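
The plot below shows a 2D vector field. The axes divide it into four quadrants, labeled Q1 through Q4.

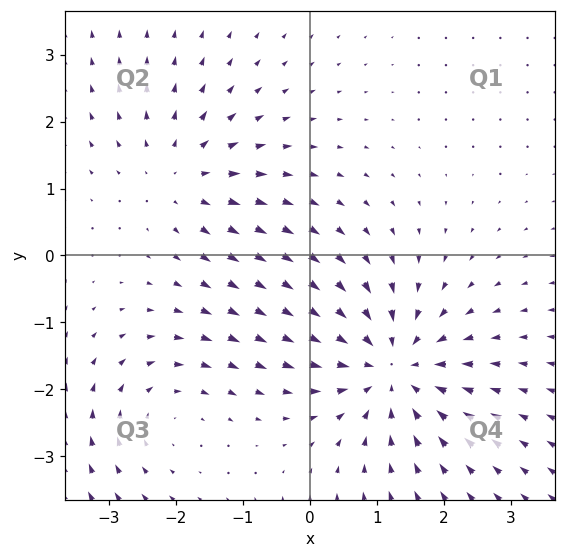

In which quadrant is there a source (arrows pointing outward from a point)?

The source sits at approximately (-1.9, 1.2), which lies in quadrant Q2. The divergence there is about +3, positive as expected for a source.

Q2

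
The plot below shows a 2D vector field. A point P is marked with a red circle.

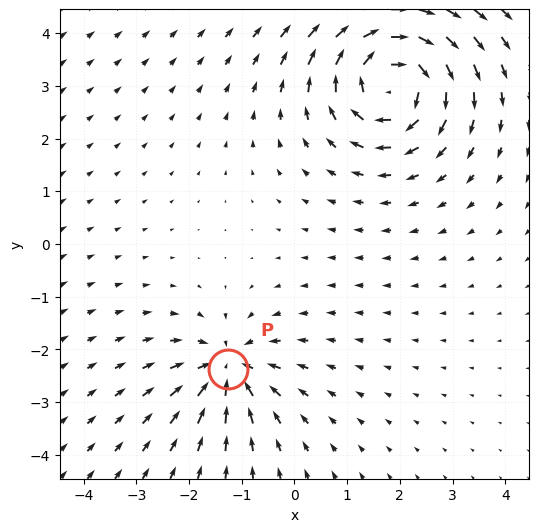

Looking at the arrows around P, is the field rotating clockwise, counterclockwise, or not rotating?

not rotating

Near P at (-1.3, -2.4) the arrows show no circulation. The curl there is ≈0.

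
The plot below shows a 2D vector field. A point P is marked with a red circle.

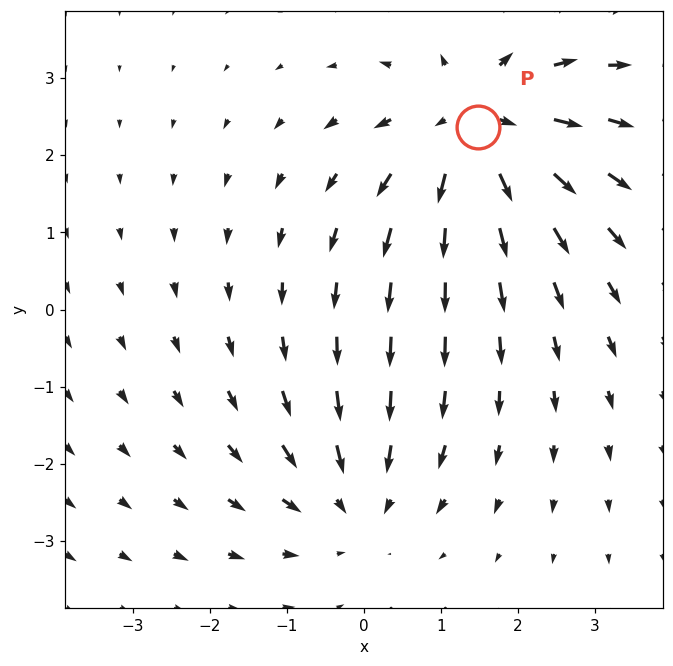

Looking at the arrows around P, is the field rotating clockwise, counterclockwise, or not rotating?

Near P at (1.5, 2.4) the arrows show no circulation. The curl there is ≈0.

not rotating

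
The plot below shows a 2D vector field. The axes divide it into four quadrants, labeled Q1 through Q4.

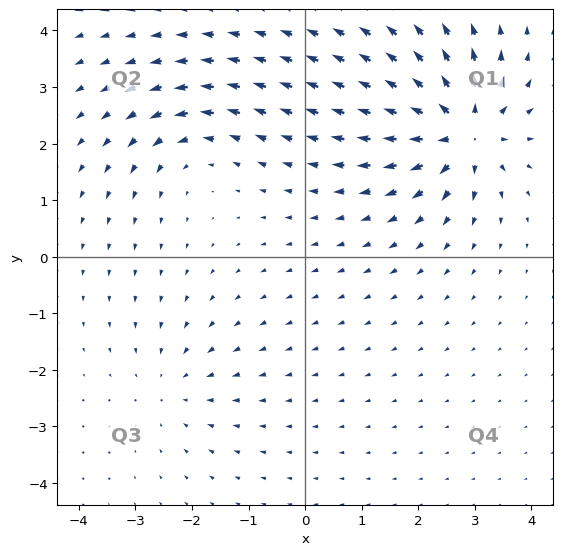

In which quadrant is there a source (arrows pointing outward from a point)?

The source sits at approximately (2.8, 2.2), which lies in quadrant Q1. The divergence there is about +7, positive as expected for a source.

Q1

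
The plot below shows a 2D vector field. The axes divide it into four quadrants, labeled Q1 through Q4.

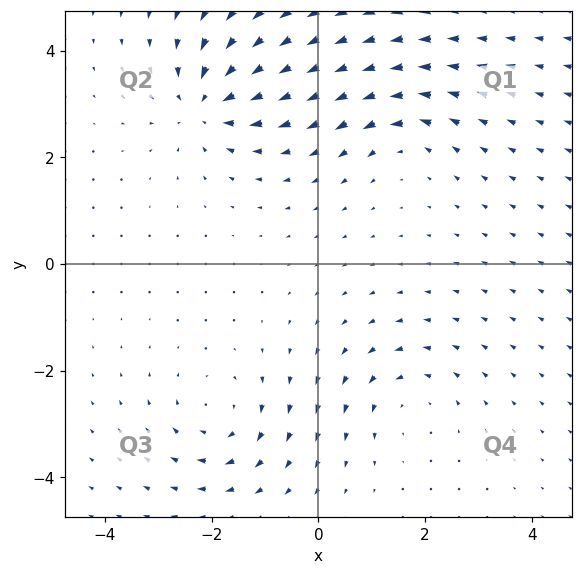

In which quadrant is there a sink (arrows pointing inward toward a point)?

Q2

The sink sits at approximately (-2.1, 3.0), which lies in quadrant Q2. The divergence there is about -5, negative as expected for a sink.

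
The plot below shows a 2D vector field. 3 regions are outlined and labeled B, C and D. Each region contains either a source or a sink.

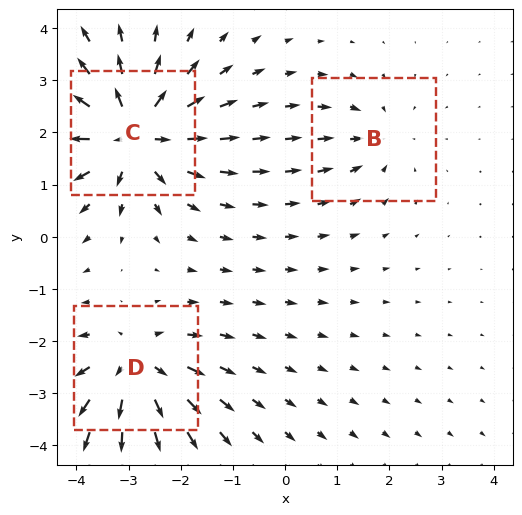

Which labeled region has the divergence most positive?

C

Divergence at each region's feature centre — B: about -2, C: about +6, D: about +4. Region C is most positive.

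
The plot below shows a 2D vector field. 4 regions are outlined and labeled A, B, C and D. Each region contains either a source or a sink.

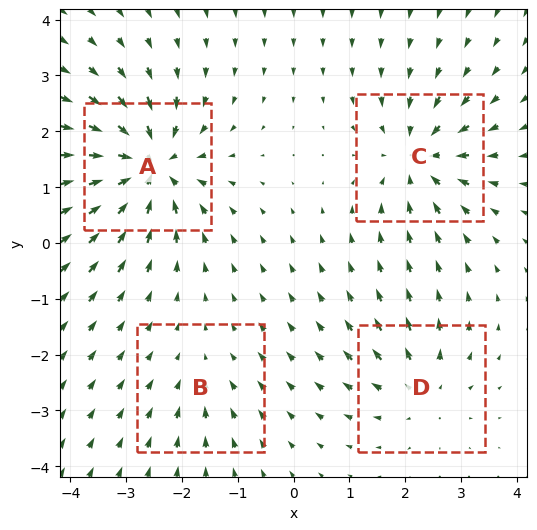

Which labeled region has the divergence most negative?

Divergence at each region's feature centre — A: about -8, B: about -2, C: about -6, D: about +4. Region A is most negative.

A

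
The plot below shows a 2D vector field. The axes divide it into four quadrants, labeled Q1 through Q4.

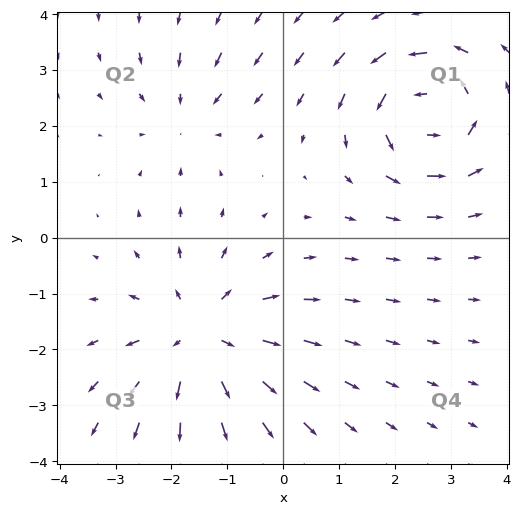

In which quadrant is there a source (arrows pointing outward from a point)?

Q3

The source sits at approximately (-1.5, -1.8), which lies in quadrant Q3. The divergence there is about +4, positive as expected for a source.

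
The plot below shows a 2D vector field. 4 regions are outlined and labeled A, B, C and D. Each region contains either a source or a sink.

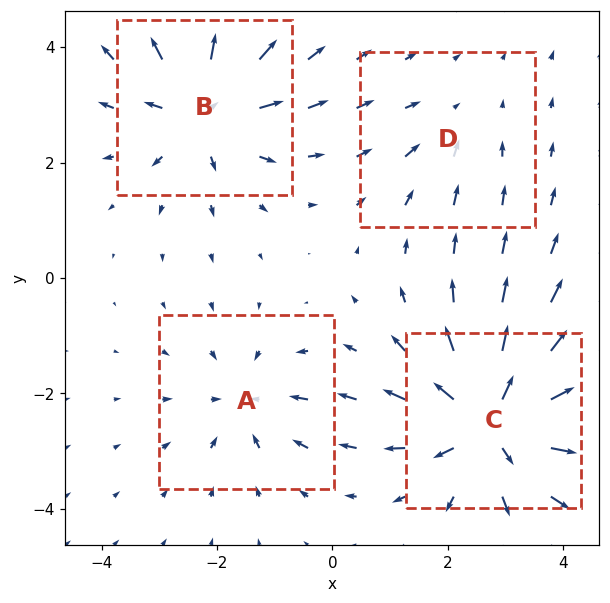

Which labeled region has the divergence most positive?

C

Divergence at each region's feature centre — A: about -4, B: about +6, C: about +7, D: about -2. Region C is most positive.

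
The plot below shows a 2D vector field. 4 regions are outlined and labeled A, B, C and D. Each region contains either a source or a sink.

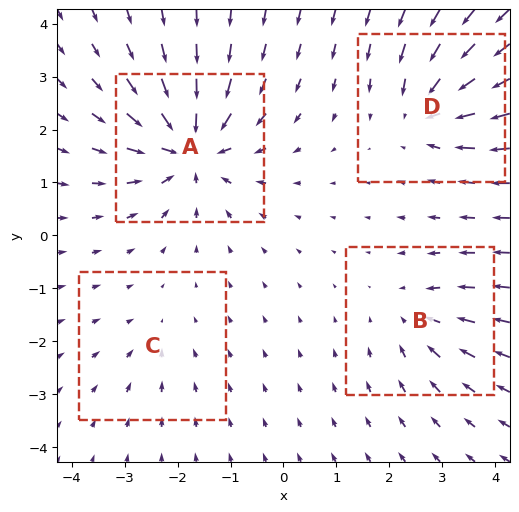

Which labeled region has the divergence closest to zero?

C

Divergence at each region's feature centre — A: about -8, B: about -4, C: about -2, D: about -6. Region C is closest to zero.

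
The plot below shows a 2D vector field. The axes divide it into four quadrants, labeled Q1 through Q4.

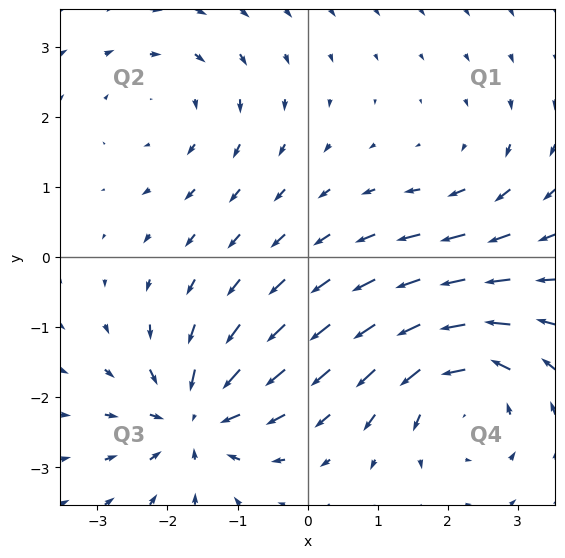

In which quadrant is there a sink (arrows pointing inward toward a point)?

The sink sits at approximately (-1.6, -2.3), which lies in quadrant Q3. The divergence there is about -5, negative as expected for a sink.

Q3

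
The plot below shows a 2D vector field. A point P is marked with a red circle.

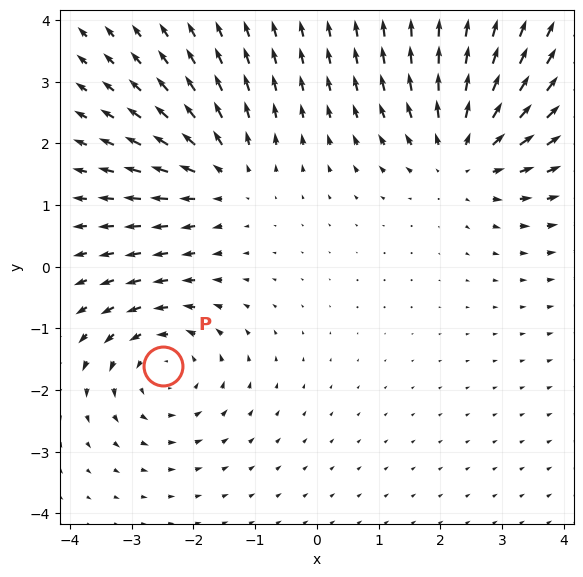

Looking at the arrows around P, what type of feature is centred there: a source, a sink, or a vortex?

vortex

At P (-2.5, -1.6) the arrows circulate counterclockwise. Divergence ≈0, curl about +4 — near-zero divergence with nonzero curl is a vortex.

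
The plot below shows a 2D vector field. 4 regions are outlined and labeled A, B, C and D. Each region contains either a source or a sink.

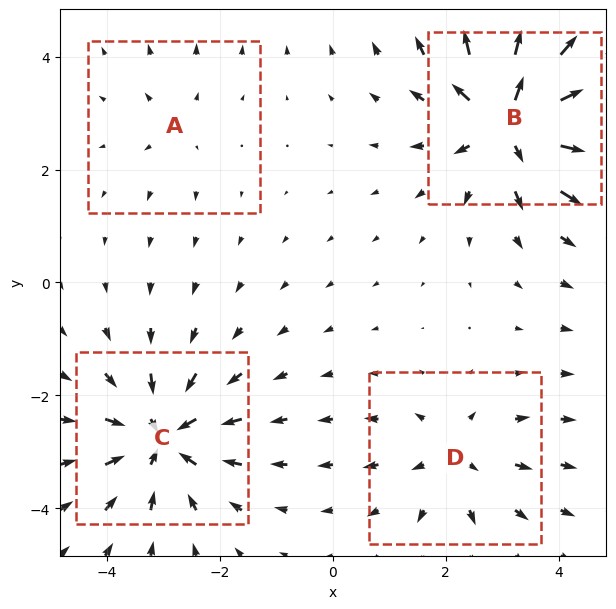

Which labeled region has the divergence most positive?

Divergence at each region's feature centre — A: about +2, B: about +7, C: about -6, D: about +4. Region B is most positive.

B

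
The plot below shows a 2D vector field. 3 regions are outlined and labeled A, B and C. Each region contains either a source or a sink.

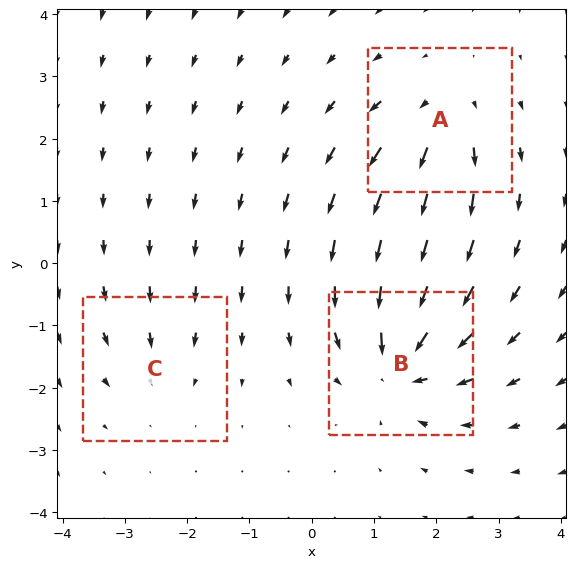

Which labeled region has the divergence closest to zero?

Divergence at each region's feature centre — A: about +4, B: about -6, C: about -2. Region C is closest to zero.

C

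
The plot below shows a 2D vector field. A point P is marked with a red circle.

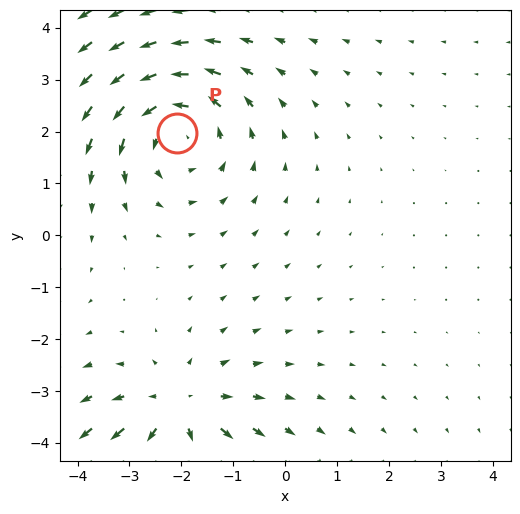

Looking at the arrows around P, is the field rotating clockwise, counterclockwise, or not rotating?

Near P at (-2.1, 2.0) the arrows circulate counterclockwise. The curl (z-component) there is about +3; positive curl means counterclockwise rotation.

counterclockwise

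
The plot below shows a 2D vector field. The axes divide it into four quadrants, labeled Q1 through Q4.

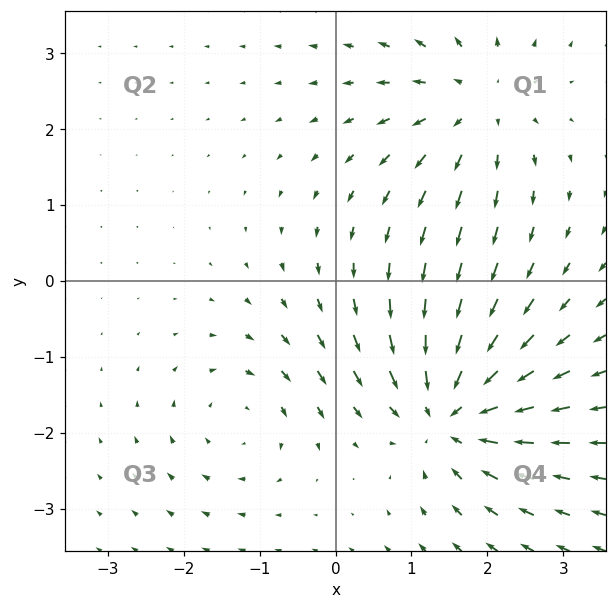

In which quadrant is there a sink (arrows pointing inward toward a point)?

Q4

The sink sits at approximately (1.5, -1.7), which lies in quadrant Q4. The divergence there is about -6, negative as expected for a sink.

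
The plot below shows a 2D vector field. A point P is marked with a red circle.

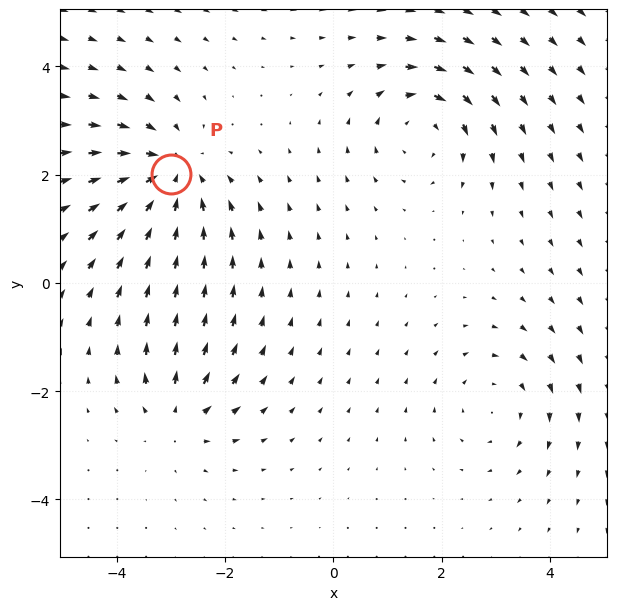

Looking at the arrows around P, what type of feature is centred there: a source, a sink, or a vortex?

At P (-3.0, 2.0) the arrows converge inward. Divergence about -5, curl ≈0 — negative divergence with near-zero curl is a sink.

sink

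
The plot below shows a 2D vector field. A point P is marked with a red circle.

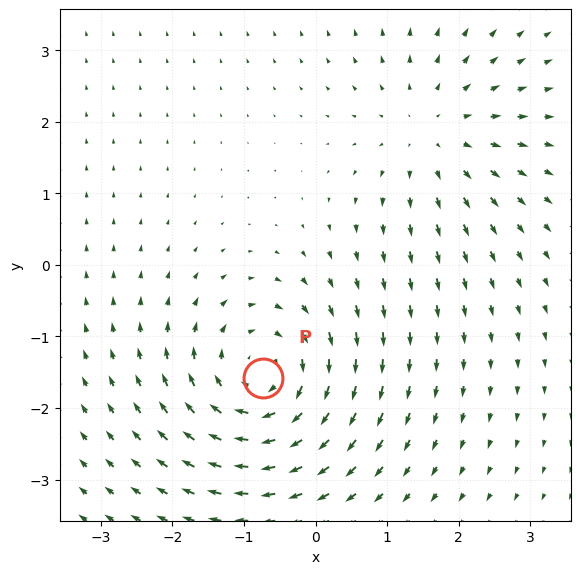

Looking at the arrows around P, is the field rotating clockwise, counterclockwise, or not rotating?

clockwise

Near P at (-0.7, -1.6) the arrows circulate clockwise. The curl (z-component) there is about -5; negative curl means clockwise rotation.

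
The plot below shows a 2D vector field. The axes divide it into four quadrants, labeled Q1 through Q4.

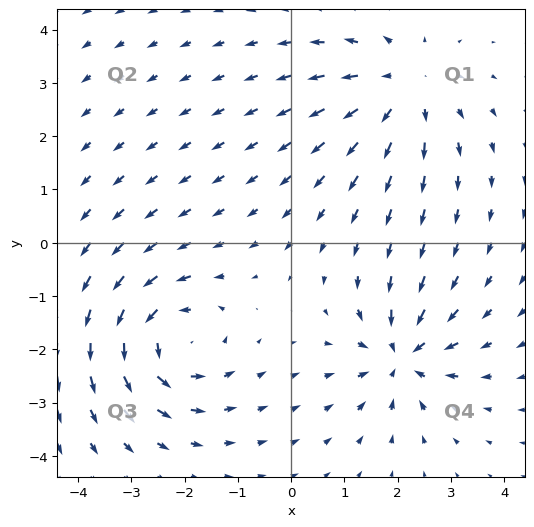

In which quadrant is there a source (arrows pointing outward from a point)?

Q1

The source sits at approximately (2.1, 2.9), which lies in quadrant Q1. The divergence there is about +3, positive as expected for a source.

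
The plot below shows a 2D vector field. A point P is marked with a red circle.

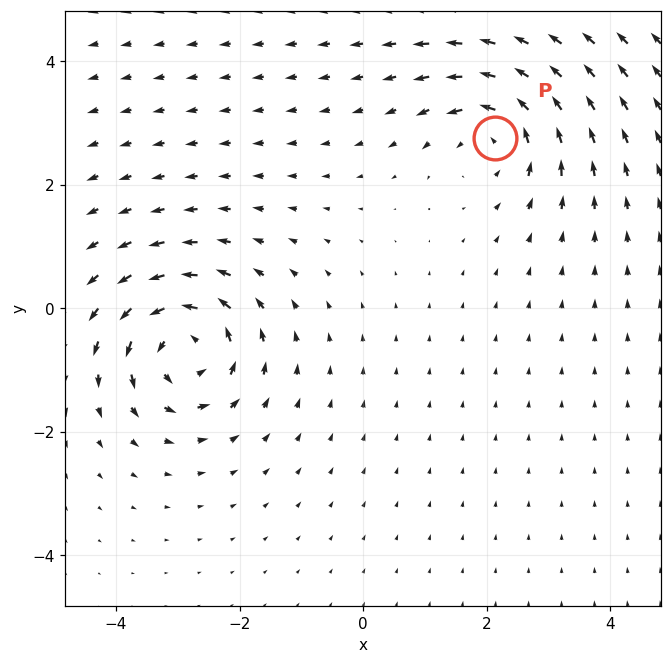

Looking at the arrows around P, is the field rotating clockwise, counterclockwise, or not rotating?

counterclockwise

Near P at (2.1, 2.8) the arrows circulate counterclockwise. The curl (z-component) there is about +4; positive curl means counterclockwise rotation.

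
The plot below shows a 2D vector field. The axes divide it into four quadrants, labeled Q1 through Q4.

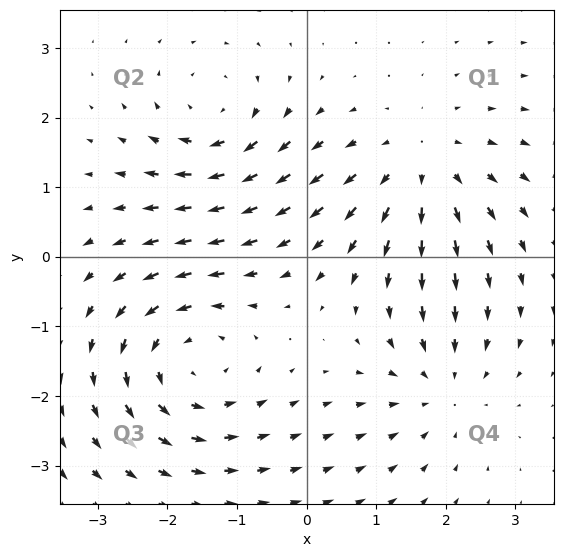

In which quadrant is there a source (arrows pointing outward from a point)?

The source sits at approximately (1.6, 1.3), which lies in quadrant Q1. The divergence there is about +3, positive as expected for a source.

Q1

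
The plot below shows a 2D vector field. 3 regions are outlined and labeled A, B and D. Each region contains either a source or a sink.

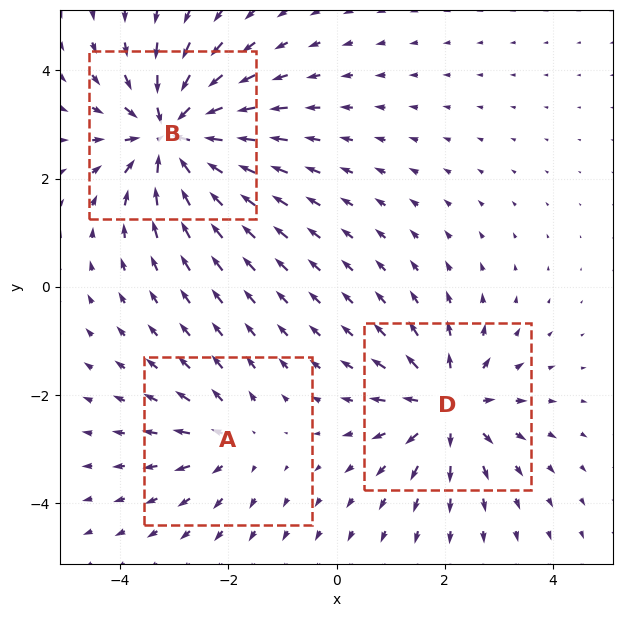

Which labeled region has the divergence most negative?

B

Divergence at each region's feature centre — A: about +2, B: about -6, D: about +4. Region B is most negative.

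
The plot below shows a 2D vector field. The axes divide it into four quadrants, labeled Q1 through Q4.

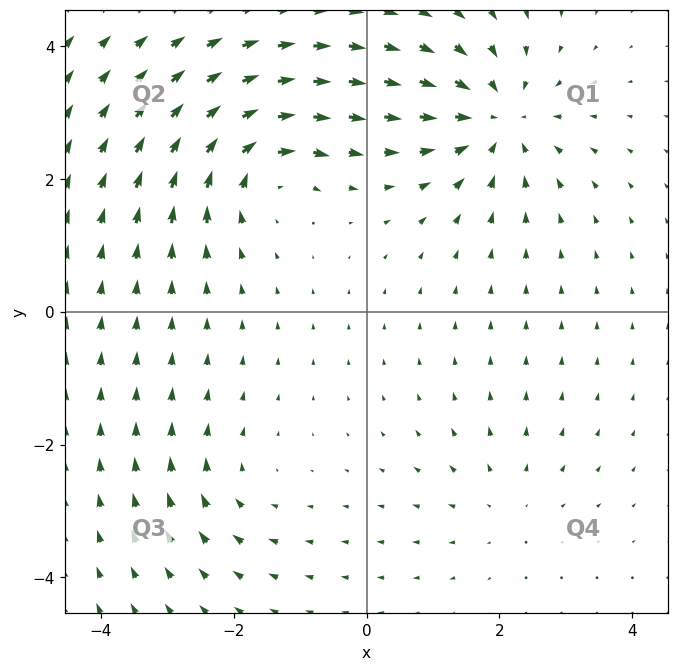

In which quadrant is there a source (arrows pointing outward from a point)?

Q4

The source sits at approximately (2.1, -2.9), which lies in quadrant Q4. The divergence there is about +2, positive as expected for a source.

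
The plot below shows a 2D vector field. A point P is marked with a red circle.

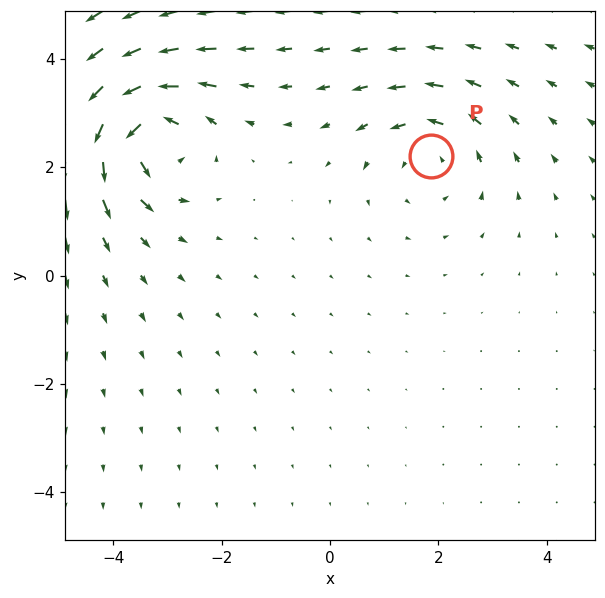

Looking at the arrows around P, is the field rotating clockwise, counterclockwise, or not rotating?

counterclockwise

Near P at (1.9, 2.2) the arrows circulate counterclockwise. The curl (z-component) there is about +2; positive curl means counterclockwise rotation.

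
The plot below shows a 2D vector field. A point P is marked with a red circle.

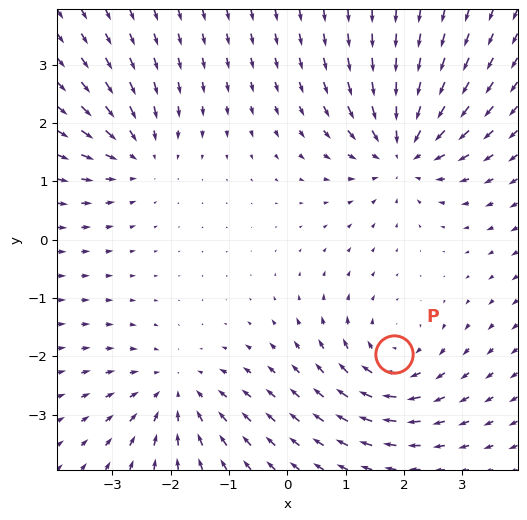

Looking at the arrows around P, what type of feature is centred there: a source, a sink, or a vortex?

At P (1.8, -2.0) the arrows circulate clockwise. Divergence ≈0, curl about -5 — near-zero divergence with nonzero curl is a vortex.

vortex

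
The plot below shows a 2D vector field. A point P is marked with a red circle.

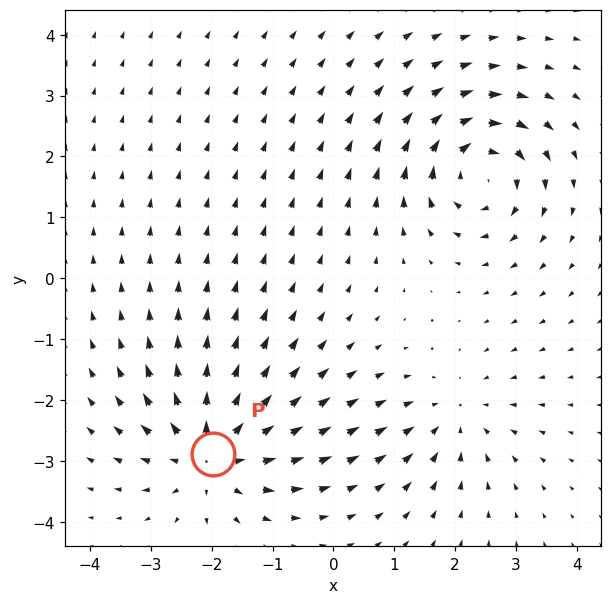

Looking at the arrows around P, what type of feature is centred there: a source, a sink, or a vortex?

source

At P (-2.0, -2.9) the arrows spread outward. Divergence about +4, curl ≈0 — positive divergence with near-zero curl is a source.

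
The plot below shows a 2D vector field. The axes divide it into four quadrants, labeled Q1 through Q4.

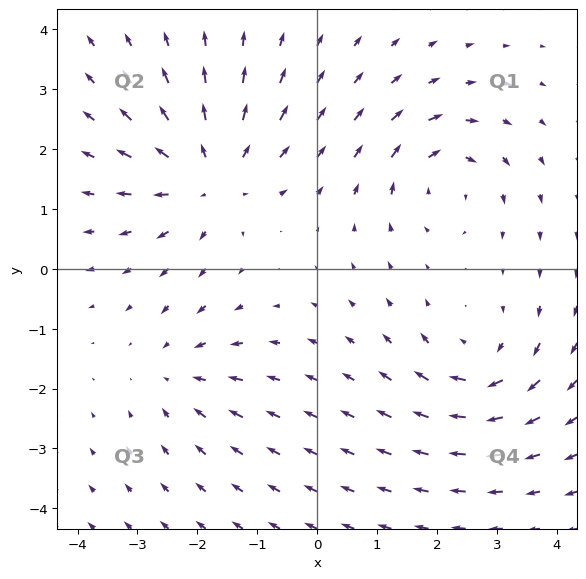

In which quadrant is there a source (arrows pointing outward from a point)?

Q2

The source sits at approximately (-1.8, 1.5), which lies in quadrant Q2. The divergence there is about +5, positive as expected for a source.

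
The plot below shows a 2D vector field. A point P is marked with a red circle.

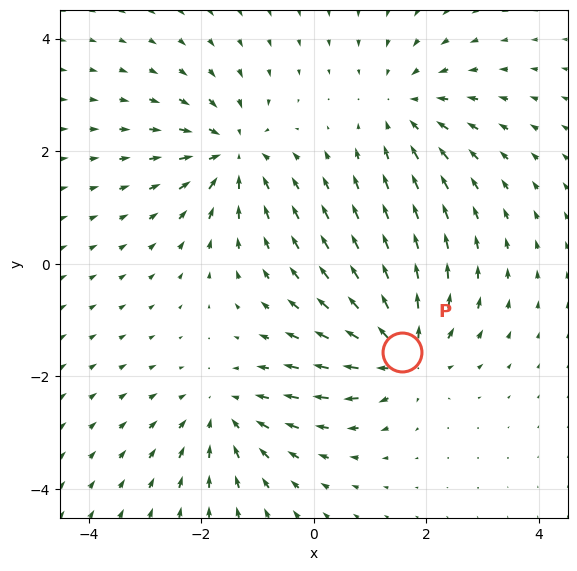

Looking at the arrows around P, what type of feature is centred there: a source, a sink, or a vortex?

At P (1.6, -1.6) the arrows spread outward. Divergence about +6, curl ≈0 — positive divergence with near-zero curl is a source.

source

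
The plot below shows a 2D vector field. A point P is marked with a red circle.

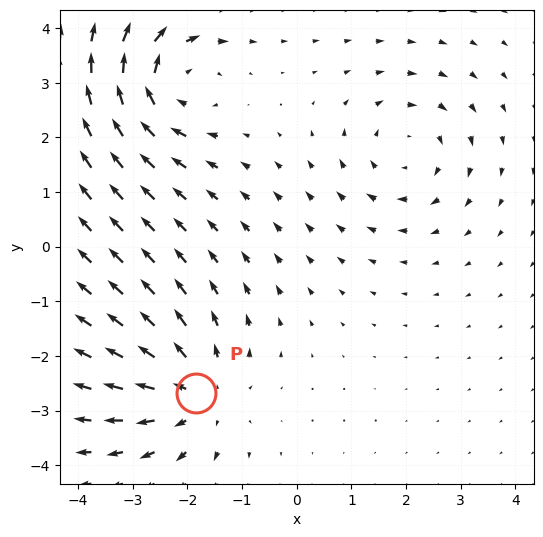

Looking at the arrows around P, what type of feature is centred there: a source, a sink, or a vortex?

At P (-1.8, -2.7) the arrows spread outward. Divergence about +4, curl ≈0 — positive divergence with near-zero curl is a source.

source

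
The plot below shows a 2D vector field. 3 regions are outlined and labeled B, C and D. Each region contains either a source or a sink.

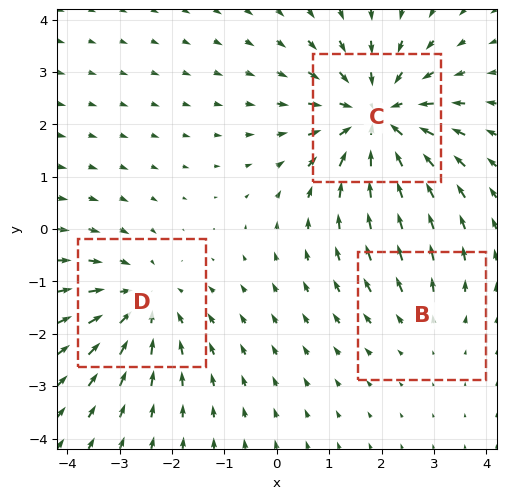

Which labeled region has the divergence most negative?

C

Divergence at each region's feature centre — B: about +2, C: about -4, D: about -3. Region C is most negative.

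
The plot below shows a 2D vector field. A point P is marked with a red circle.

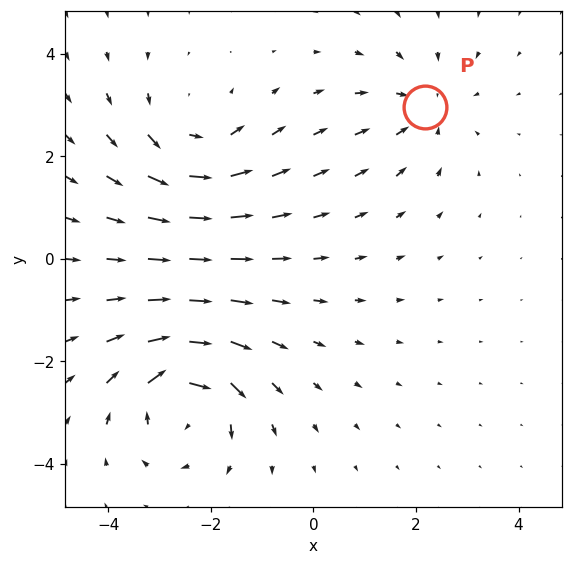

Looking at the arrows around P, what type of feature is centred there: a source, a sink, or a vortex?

At P (2.2, 3.0) the arrows converge inward. Divergence about -3, curl ≈0 — negative divergence with near-zero curl is a sink.

sink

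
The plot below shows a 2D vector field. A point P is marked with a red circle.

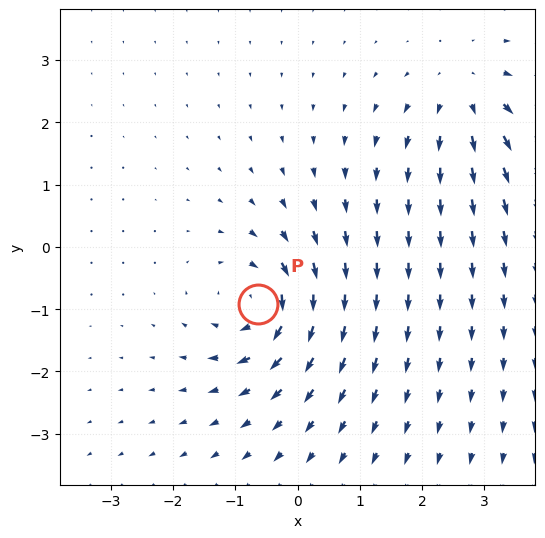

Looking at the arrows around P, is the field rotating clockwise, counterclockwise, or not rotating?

Near P at (-0.6, -0.9) the arrows circulate clockwise. The curl (z-component) there is about -6; negative curl means clockwise rotation.

clockwise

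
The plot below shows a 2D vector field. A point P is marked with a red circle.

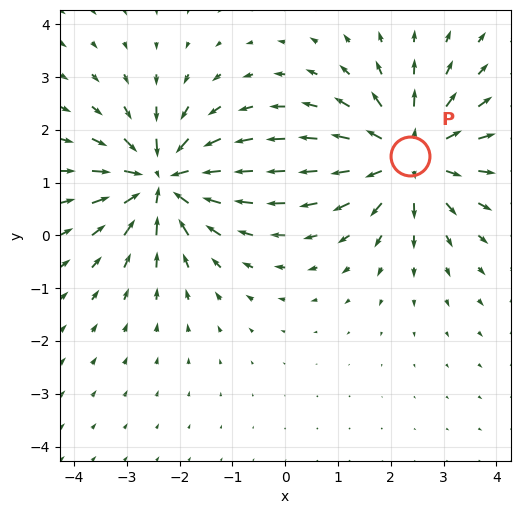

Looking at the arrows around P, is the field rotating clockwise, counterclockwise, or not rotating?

not rotating

Near P at (2.4, 1.5) the arrows show no circulation. The curl there is ≈0.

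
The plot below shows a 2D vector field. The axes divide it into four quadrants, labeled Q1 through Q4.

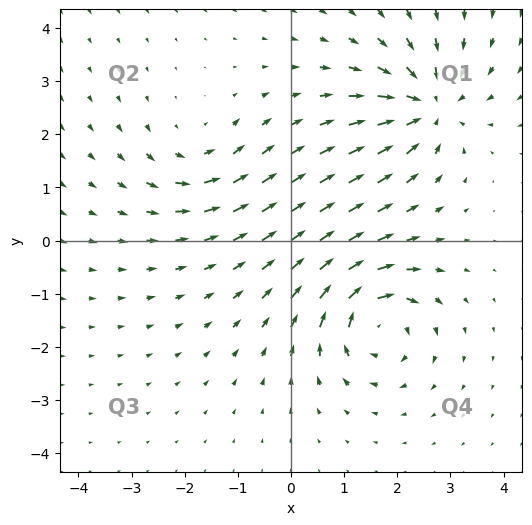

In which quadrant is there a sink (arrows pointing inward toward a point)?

The sink sits at approximately (2.6, 2.5), which lies in quadrant Q1. The divergence there is about -5, negative as expected for a sink.

Q1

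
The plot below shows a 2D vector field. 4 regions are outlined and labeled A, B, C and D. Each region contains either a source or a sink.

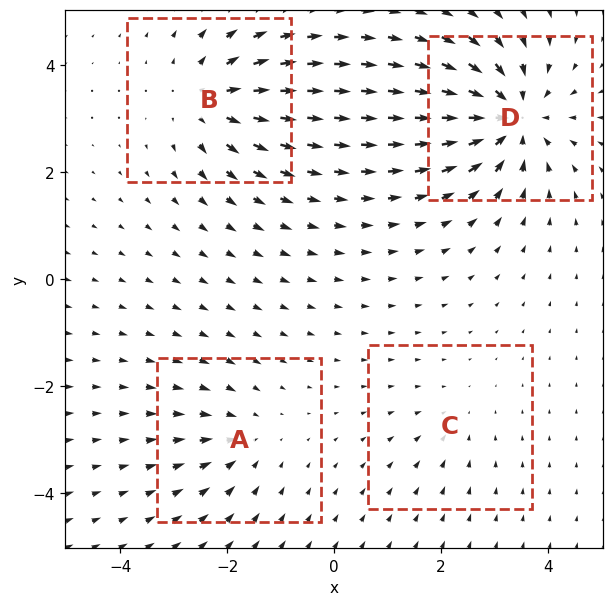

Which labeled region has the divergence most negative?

Divergence at each region's feature centre — A: about -3, B: about +5, C: about -2, D: about -8. Region D is most negative.

D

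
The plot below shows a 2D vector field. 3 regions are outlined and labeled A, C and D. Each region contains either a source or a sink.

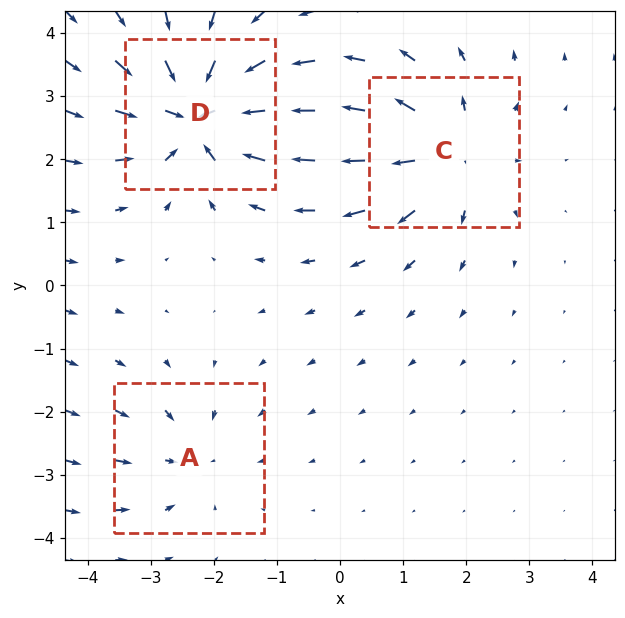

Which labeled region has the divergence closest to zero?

A

Divergence at each region's feature centre — A: about -3, C: about +4, D: about -6. Region A is closest to zero.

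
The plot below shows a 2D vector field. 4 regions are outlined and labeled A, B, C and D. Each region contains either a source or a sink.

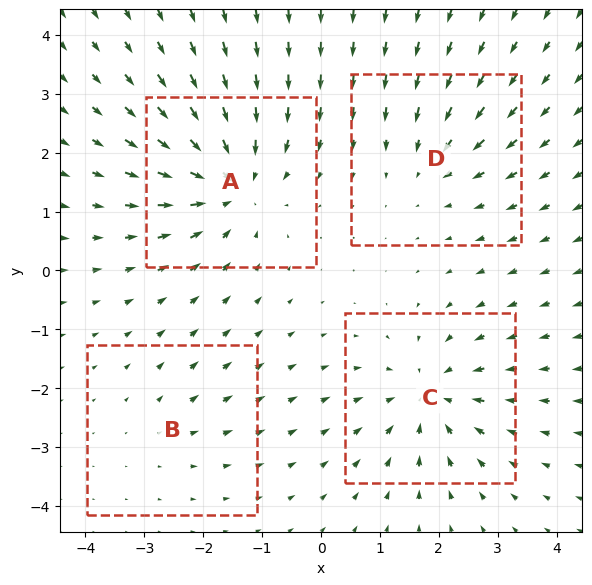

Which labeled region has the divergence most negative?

A

Divergence at each region's feature centre — A: about -6, B: about +2, C: about -5, D: about -3. Region A is most negative.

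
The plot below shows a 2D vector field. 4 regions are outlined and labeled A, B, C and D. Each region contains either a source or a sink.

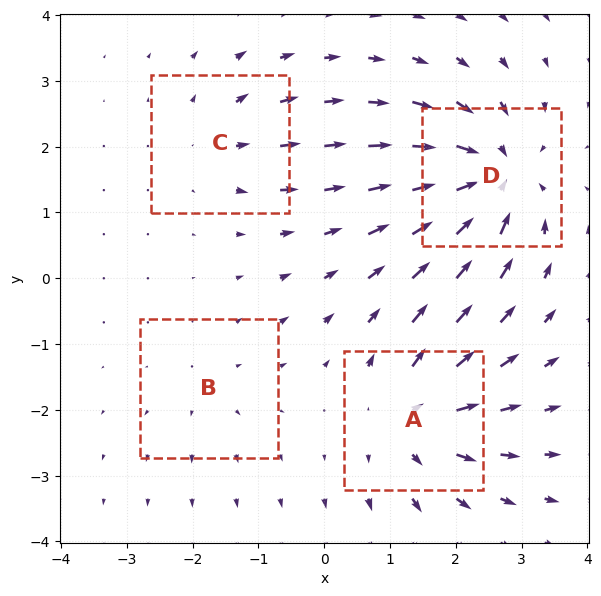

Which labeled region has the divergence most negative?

Divergence at each region's feature centre — A: about +6, B: about +2, C: about +3, D: about -7. Region D is most negative.

D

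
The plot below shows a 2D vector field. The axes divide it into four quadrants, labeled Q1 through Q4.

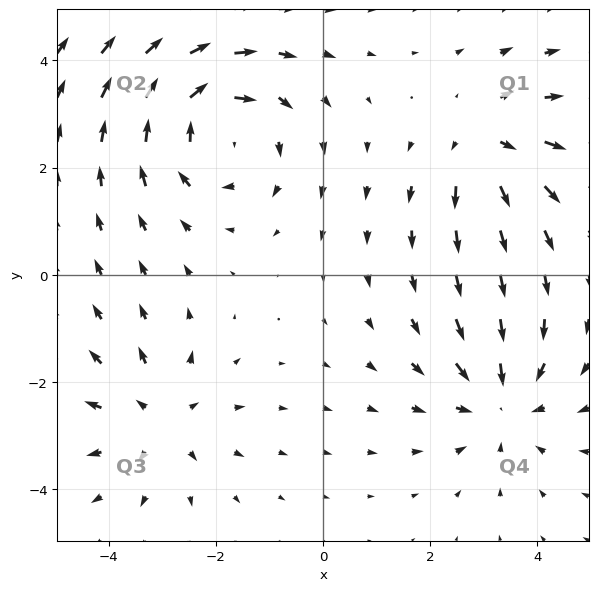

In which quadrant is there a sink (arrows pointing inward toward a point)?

The sink sits at approximately (3.3, -2.4), which lies in quadrant Q4. The divergence there is about -3, negative as expected for a sink.

Q4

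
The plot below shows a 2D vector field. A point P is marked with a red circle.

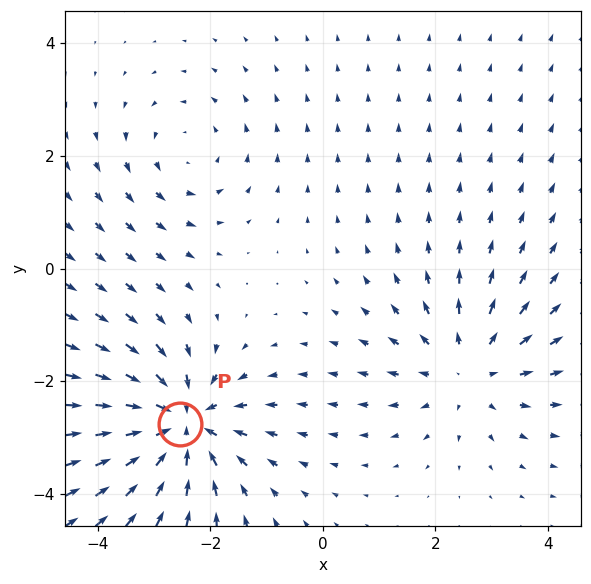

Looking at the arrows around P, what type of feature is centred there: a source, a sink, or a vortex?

sink

At P (-2.5, -2.8) the arrows converge inward. Divergence about -5, curl ≈0 — negative divergence with near-zero curl is a sink.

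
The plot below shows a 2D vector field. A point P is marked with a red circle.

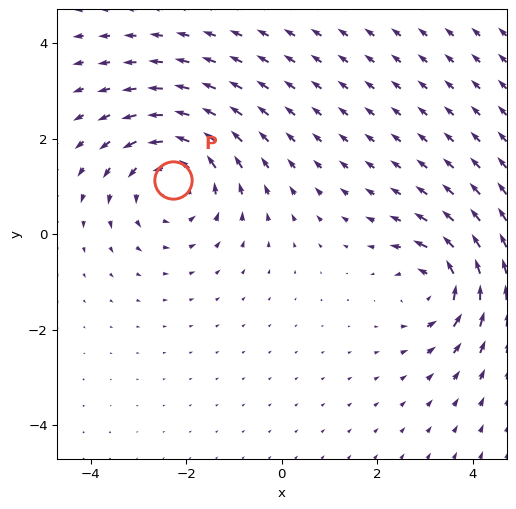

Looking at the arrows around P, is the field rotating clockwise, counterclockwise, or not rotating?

Near P at (-2.3, 1.1) the arrows circulate counterclockwise. The curl (z-component) there is about +3; positive curl means counterclockwise rotation.

counterclockwise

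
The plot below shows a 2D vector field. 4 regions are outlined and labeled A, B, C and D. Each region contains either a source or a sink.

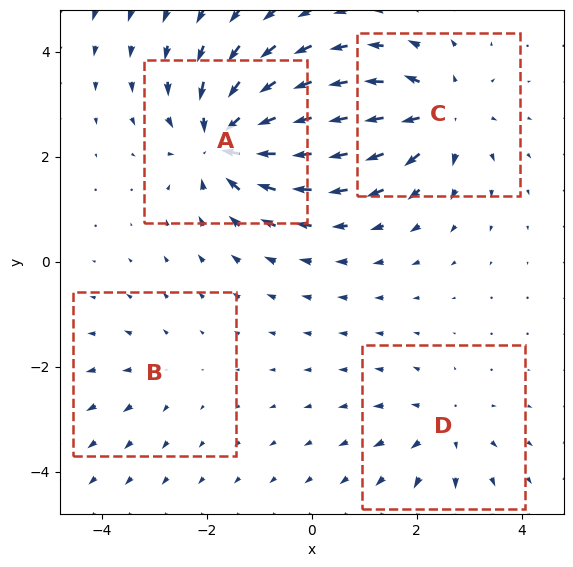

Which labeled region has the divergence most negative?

Divergence at each region's feature centre — A: about -8, B: about +2, C: about +6, D: about +4. Region A is most negative.

A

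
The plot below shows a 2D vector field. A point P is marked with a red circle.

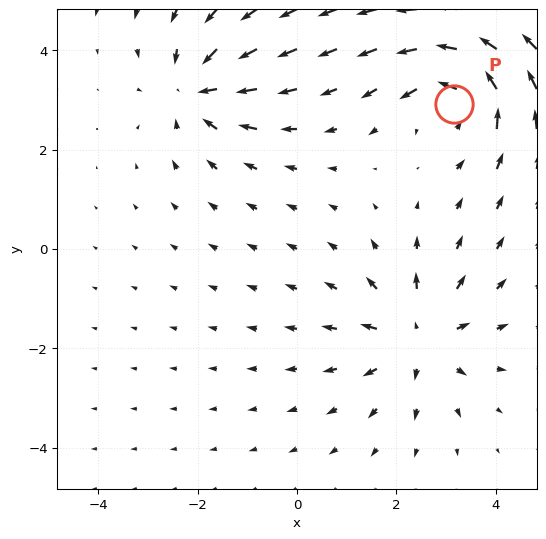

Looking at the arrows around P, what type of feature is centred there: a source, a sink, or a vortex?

vortex

At P (3.2, 2.9) the arrows circulate counterclockwise. Divergence ≈0, curl about +4 — near-zero divergence with nonzero curl is a vortex.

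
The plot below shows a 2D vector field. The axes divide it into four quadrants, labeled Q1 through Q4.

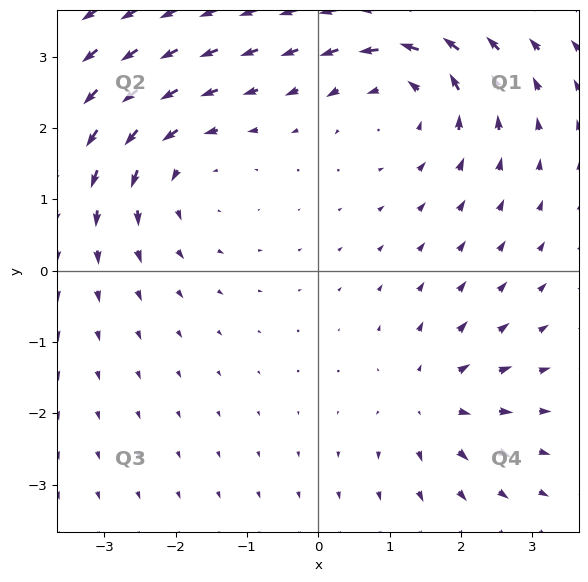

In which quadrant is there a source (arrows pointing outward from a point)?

Q4

The source sits at approximately (1.6, -1.8), which lies in quadrant Q4. The divergence there is about +4, positive as expected for a source.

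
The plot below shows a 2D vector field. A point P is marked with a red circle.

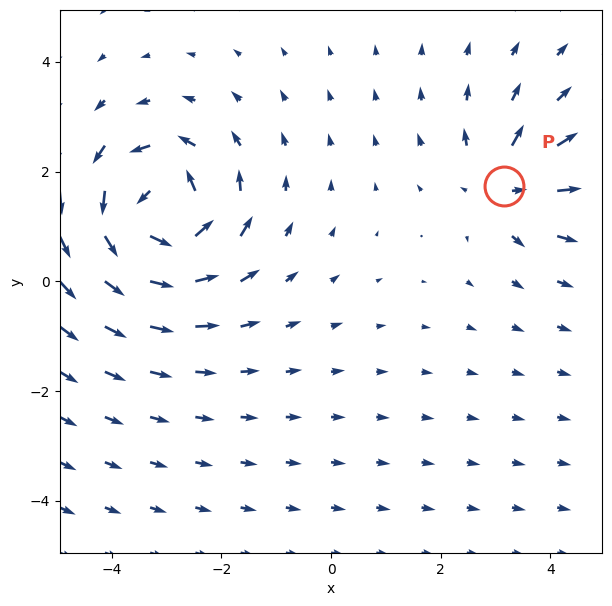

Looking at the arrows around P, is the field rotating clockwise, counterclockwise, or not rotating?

not rotating

Near P at (3.1, 1.7) the arrows show no circulation. The curl there is ≈0.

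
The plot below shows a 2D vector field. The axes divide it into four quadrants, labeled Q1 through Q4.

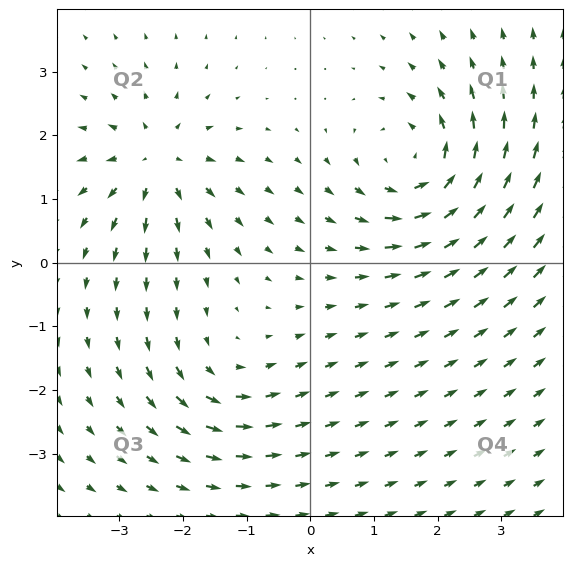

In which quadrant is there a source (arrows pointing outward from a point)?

The source sits at approximately (-2.4, 1.6), which lies in quadrant Q2. The divergence there is about +5, positive as expected for a source.

Q2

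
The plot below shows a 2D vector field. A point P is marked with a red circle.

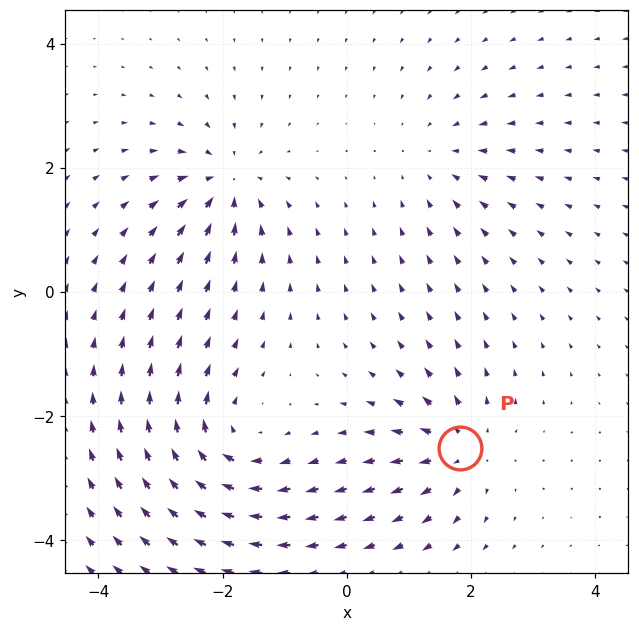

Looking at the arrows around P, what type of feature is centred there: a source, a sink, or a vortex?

At P (1.8, -2.5) the arrows spread outward. Divergence about +4, curl ≈0 — positive divergence with near-zero curl is a source.

source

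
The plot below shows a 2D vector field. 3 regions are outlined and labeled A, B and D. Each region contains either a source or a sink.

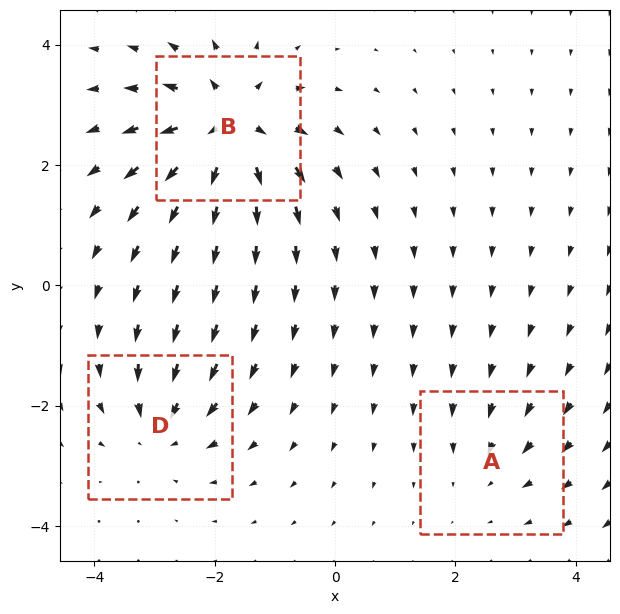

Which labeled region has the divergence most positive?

B

Divergence at each region's feature centre — A: about -2, B: about +6, D: about -4. Region B is most positive.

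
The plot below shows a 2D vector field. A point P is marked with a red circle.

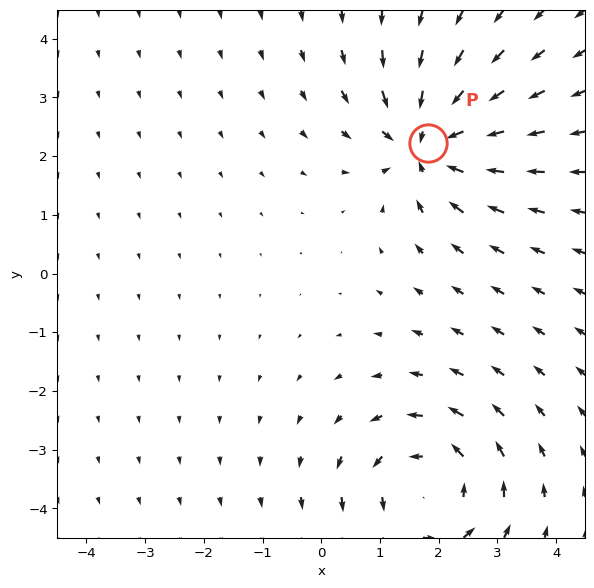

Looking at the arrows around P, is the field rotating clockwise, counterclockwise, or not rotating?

Near P at (1.8, 2.2) the arrows show no circulation. The curl there is ≈0.

not rotating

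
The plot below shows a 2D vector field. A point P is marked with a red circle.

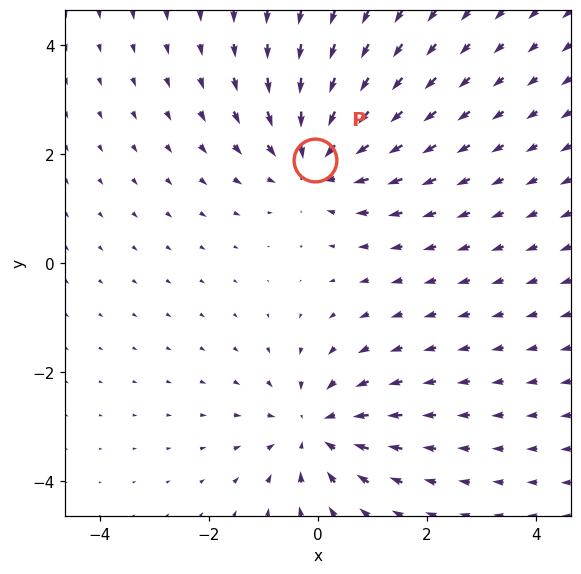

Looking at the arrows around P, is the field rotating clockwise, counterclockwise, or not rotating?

not rotating

Near P at (-0.1, 1.9) the arrows show no circulation. The curl there is ≈0.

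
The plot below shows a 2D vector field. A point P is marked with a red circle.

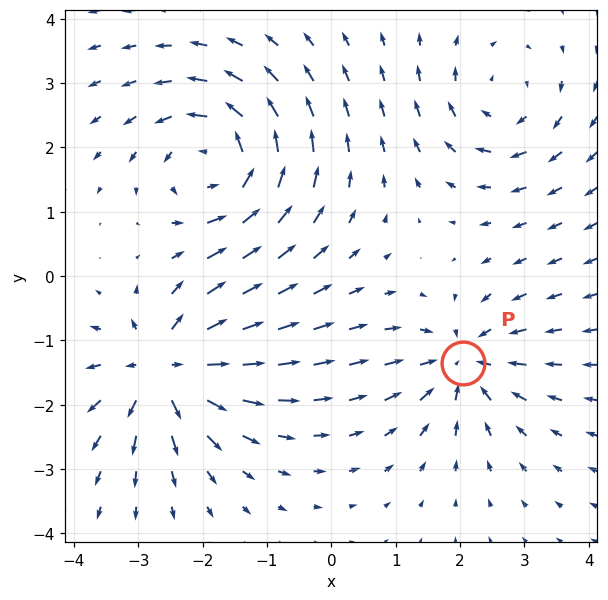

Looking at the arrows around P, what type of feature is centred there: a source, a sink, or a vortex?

sink

At P (2.0, -1.3) the arrows converge inward. Divergence about -5, curl ≈0 — negative divergence with near-zero curl is a sink.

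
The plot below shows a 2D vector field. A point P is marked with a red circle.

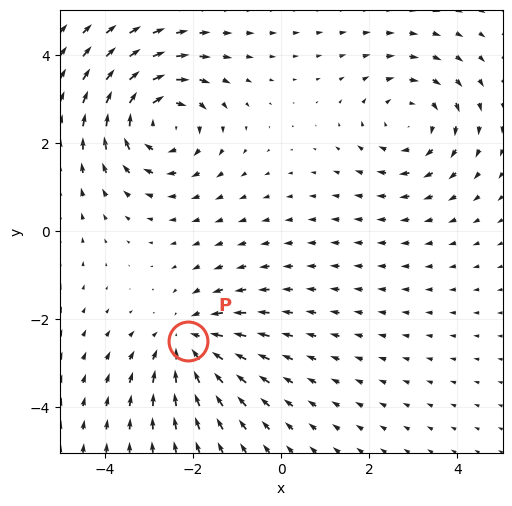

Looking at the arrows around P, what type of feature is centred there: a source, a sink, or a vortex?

sink

At P (-2.1, -2.5) the arrows converge inward. Divergence about -3, curl ≈0 — negative divergence with near-zero curl is a sink.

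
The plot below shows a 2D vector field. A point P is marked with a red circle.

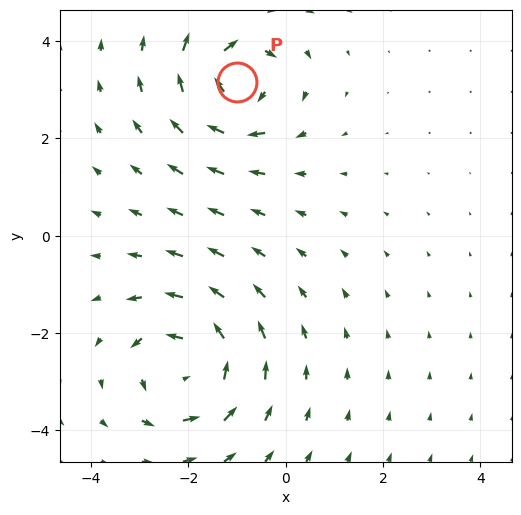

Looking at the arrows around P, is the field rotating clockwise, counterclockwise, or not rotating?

Near P at (-1.0, 3.2) the arrows circulate clockwise. The curl (z-component) there is about -4; negative curl means clockwise rotation.

clockwise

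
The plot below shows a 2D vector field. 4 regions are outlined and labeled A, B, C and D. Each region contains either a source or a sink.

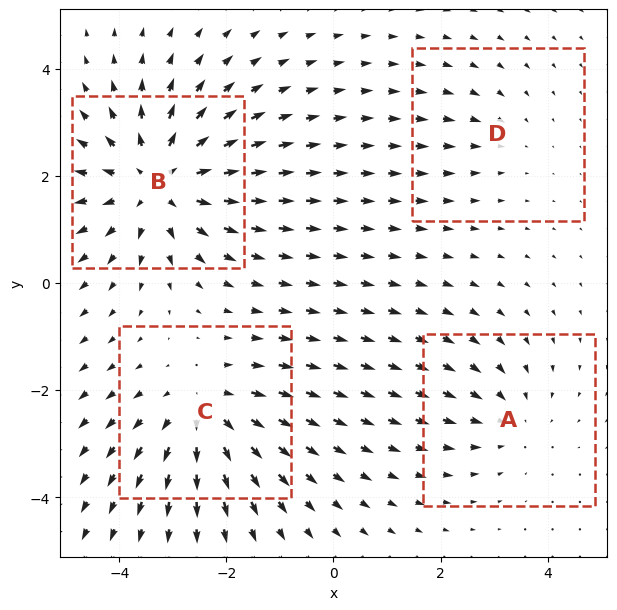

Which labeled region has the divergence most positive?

Divergence at each region's feature centre — A: about -3, B: about +6, C: about +4, D: about -2. Region B is most positive.

B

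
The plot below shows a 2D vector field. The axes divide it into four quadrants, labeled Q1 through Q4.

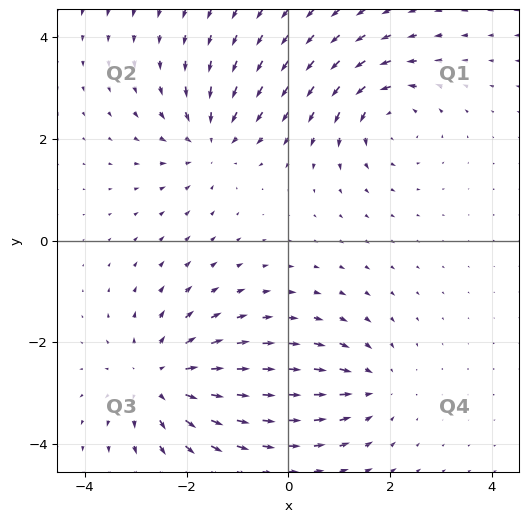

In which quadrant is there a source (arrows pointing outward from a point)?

The source sits at approximately (-2.5, -2.7), which lies in quadrant Q3. The divergence there is about +4, positive as expected for a source.

Q3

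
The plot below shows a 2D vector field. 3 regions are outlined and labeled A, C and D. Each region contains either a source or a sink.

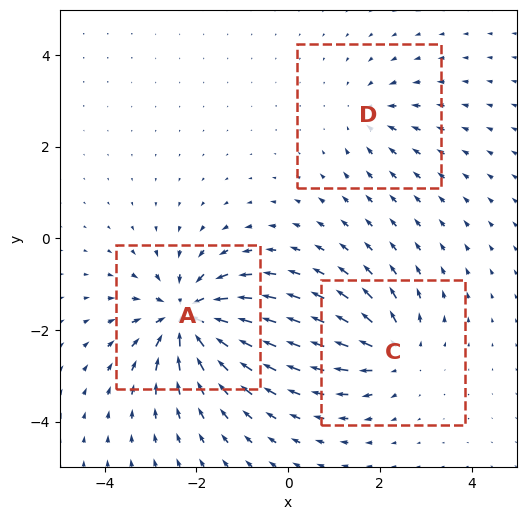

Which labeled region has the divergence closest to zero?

D

Divergence at each region's feature centre — A: about -6, C: about +4, D: about -2. Region D is closest to zero.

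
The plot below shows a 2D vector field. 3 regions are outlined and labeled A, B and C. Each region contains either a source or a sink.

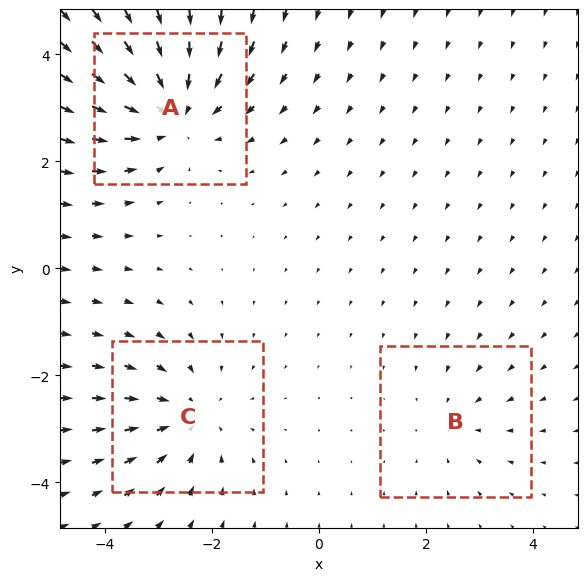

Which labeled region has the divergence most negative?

A

Divergence at each region's feature centre — A: about -4, B: about -2, C: about -3. Region A is most negative.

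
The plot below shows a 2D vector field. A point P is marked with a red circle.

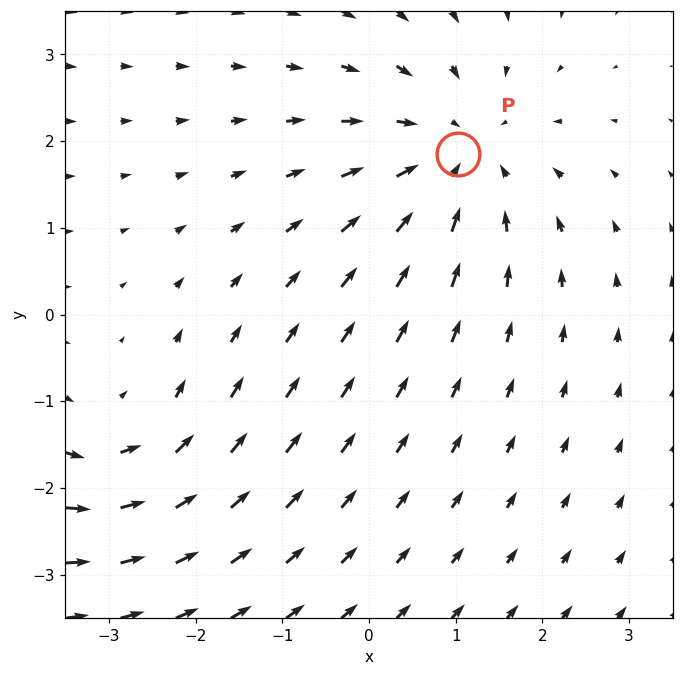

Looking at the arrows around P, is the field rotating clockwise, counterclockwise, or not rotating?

not rotating

Near P at (1.0, 1.8) the arrows show no circulation. The curl there is ≈0.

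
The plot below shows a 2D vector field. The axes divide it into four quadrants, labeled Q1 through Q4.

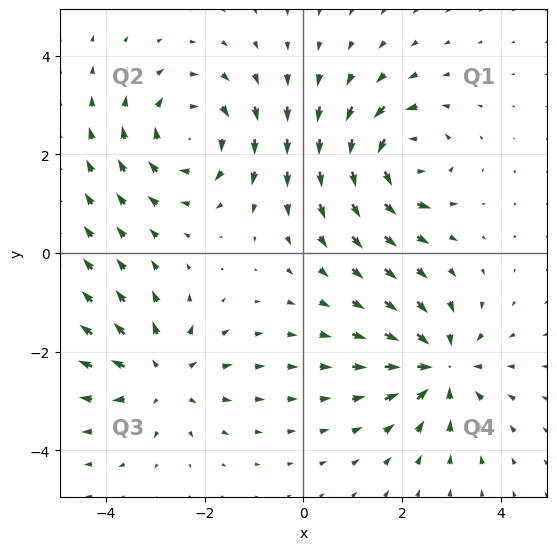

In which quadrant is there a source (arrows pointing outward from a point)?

Q3

The source sits at approximately (-2.9, -2.5), which lies in quadrant Q3. The divergence there is about +4, positive as expected for a source.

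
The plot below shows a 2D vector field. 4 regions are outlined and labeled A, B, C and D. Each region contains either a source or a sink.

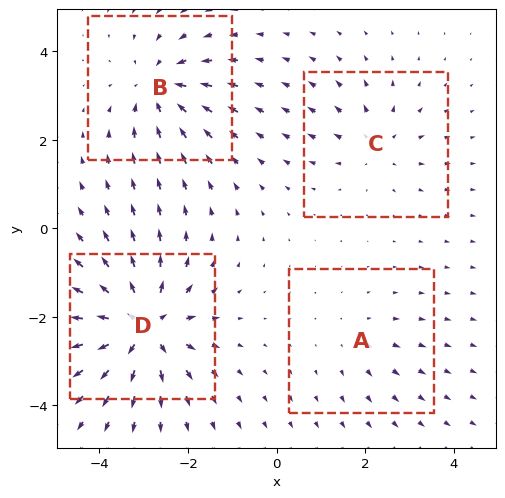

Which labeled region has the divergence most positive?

D

Divergence at each region's feature centre — A: about +2, B: about -5, C: about +4, D: about +8. Region D is most positive.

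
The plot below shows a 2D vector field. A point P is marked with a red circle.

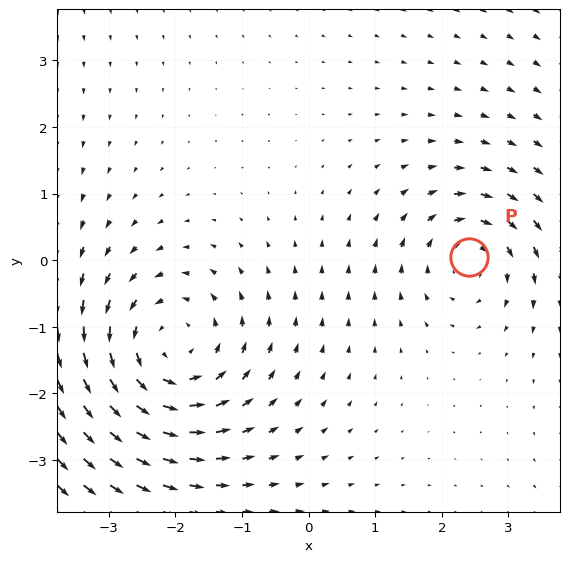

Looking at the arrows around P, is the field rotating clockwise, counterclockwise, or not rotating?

clockwise

Near P at (2.4, 0.1) the arrows circulate clockwise. The curl (z-component) there is about -4; negative curl means clockwise rotation.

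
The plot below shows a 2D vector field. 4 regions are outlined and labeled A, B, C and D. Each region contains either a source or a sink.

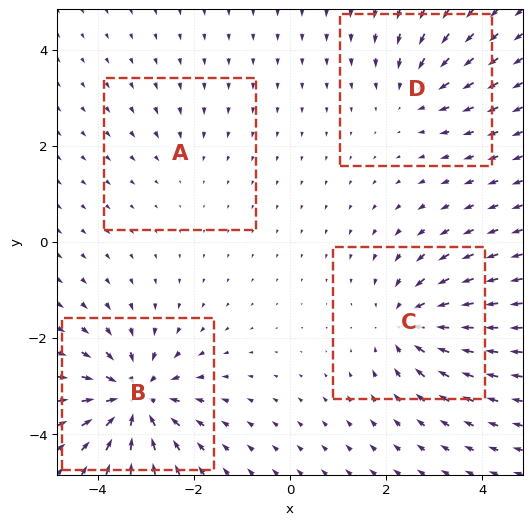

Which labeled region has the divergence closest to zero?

A

Divergence at each region's feature centre — A: about -2, B: about -8, C: about -6, D: about -4. Region A is closest to zero.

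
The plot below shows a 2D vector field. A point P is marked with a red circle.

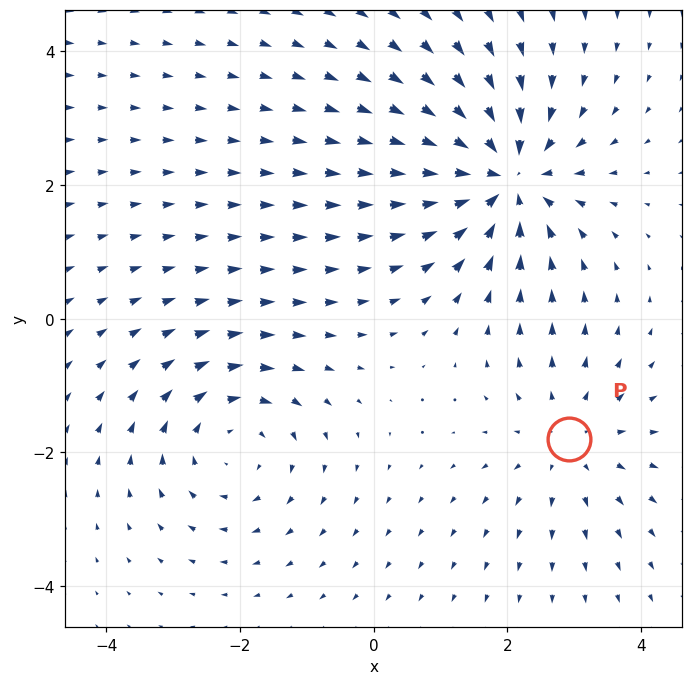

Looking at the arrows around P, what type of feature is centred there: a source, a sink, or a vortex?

source

At P (2.9, -1.8) the arrows spread outward. Divergence about +3, curl ≈0 — positive divergence with near-zero curl is a source.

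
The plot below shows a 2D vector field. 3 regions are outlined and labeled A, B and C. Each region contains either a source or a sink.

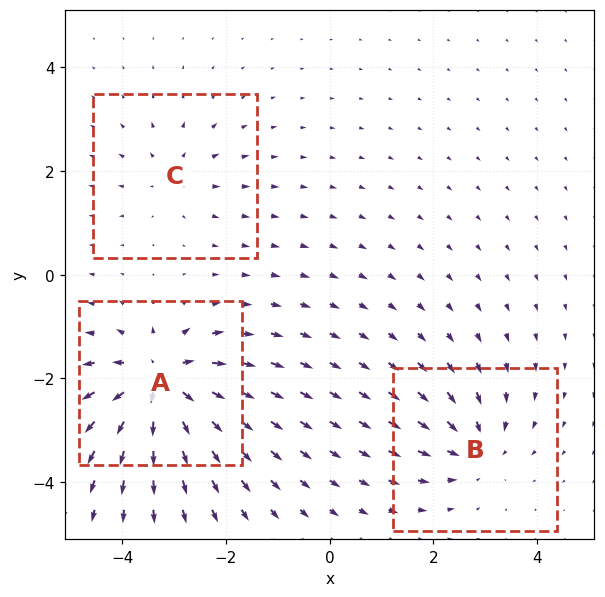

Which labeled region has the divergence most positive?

A

Divergence at each region's feature centre — A: about +6, B: about -3, C: about +2. Region A is most positive.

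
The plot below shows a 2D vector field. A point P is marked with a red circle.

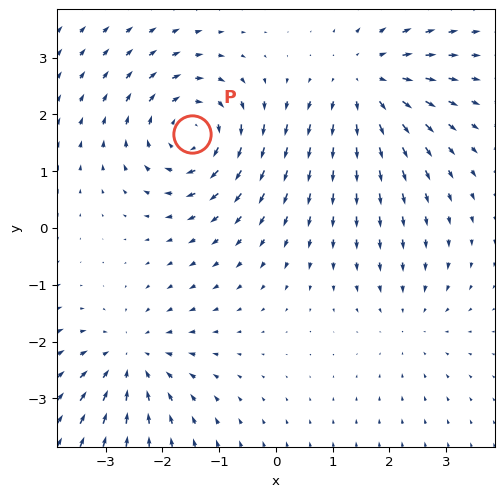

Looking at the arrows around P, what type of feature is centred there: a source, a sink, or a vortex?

vortex

At P (-1.5, 1.7) the arrows circulate clockwise. Divergence ≈0, curl about -5 — near-zero divergence with nonzero curl is a vortex.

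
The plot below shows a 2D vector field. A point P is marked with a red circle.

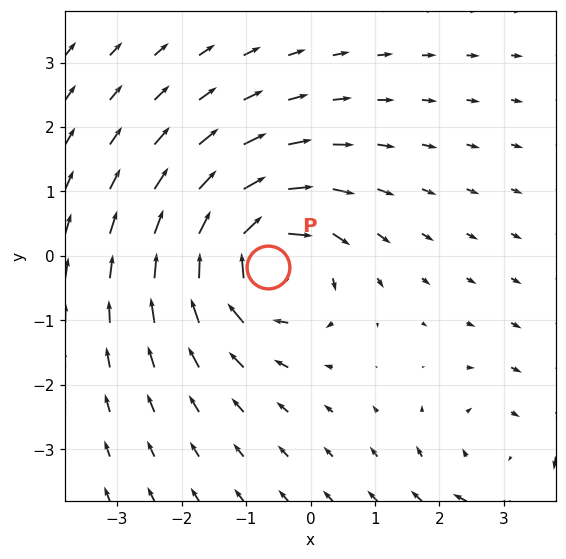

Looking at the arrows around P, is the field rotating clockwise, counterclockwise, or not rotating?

clockwise

Near P at (-0.7, -0.2) the arrows circulate clockwise. The curl (z-component) there is about -5; negative curl means clockwise rotation.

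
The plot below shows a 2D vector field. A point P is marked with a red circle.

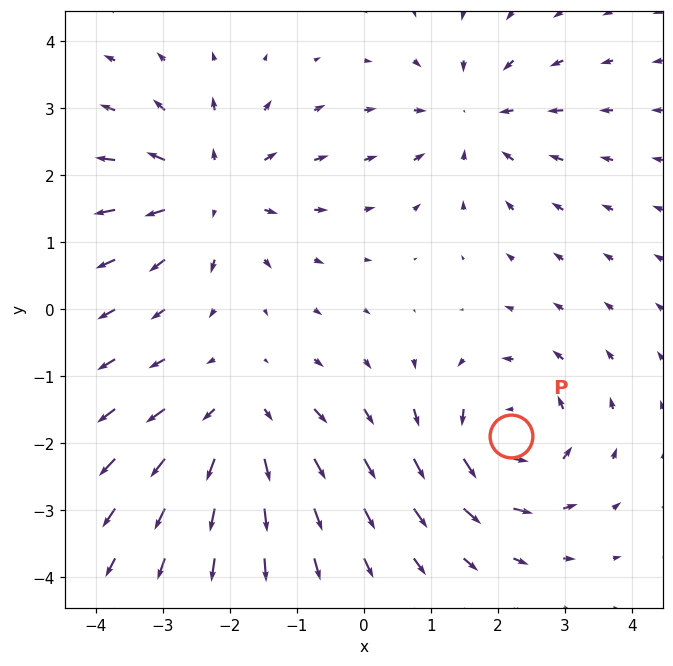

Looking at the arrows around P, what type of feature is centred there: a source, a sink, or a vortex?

vortex

At P (2.2, -1.9) the arrows circulate counterclockwise. Divergence ≈0, curl about +4 — near-zero divergence with nonzero curl is a vortex.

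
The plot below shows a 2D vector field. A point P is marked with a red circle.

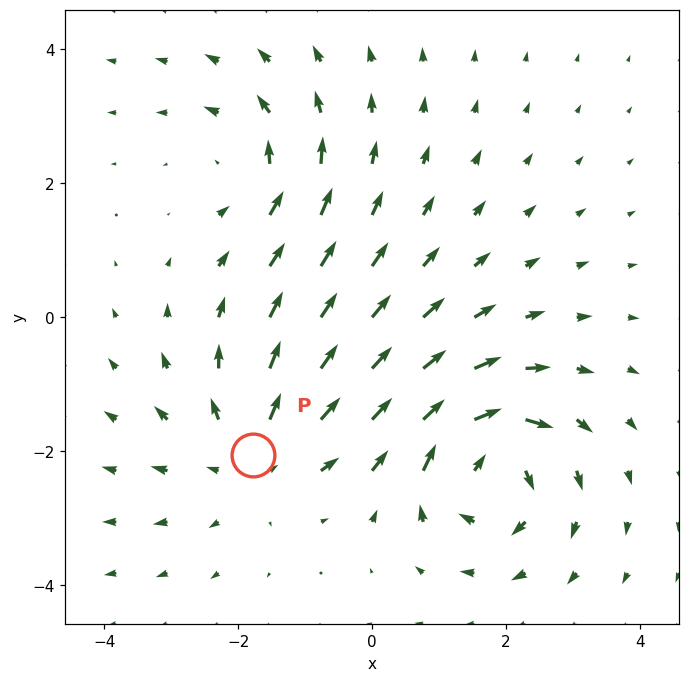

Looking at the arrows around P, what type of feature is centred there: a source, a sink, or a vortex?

At P (-1.8, -2.0) the arrows spread outward. Divergence about +4, curl ≈0 — positive divergence with near-zero curl is a source.

source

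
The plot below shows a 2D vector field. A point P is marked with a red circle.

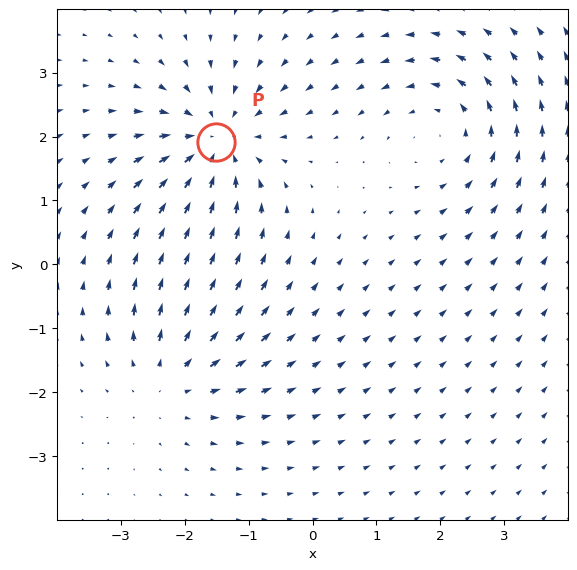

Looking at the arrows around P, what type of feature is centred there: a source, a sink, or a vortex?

sink

At P (-1.5, 1.9) the arrows converge inward. Divergence about -3, curl ≈0 — negative divergence with near-zero curl is a sink.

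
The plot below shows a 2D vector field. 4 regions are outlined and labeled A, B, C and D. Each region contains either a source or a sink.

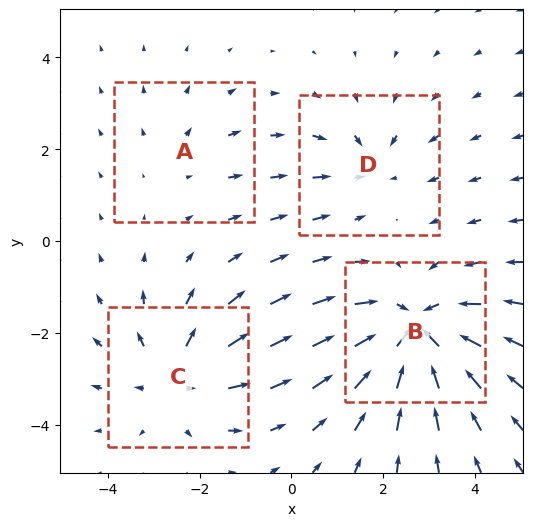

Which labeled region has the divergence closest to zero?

A

Divergence at each region's feature centre — A: about +2, B: about -6, C: about +4, D: about -3. Region A is closest to zero.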